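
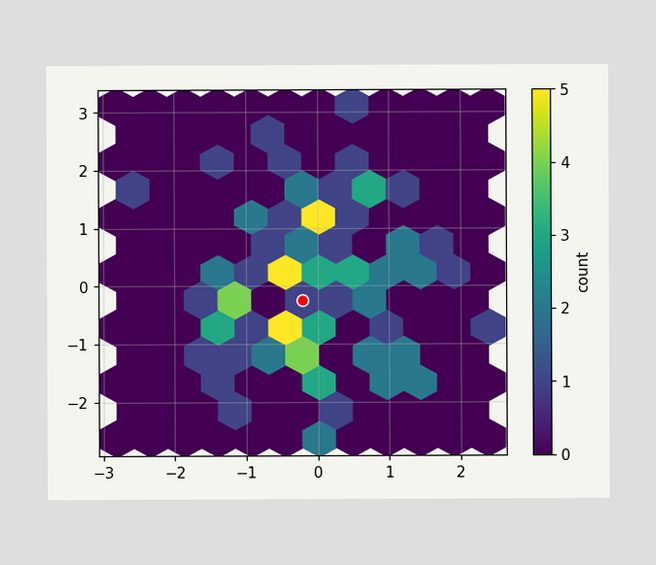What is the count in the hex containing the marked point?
The marked hex reads 1 on the colorbar.

1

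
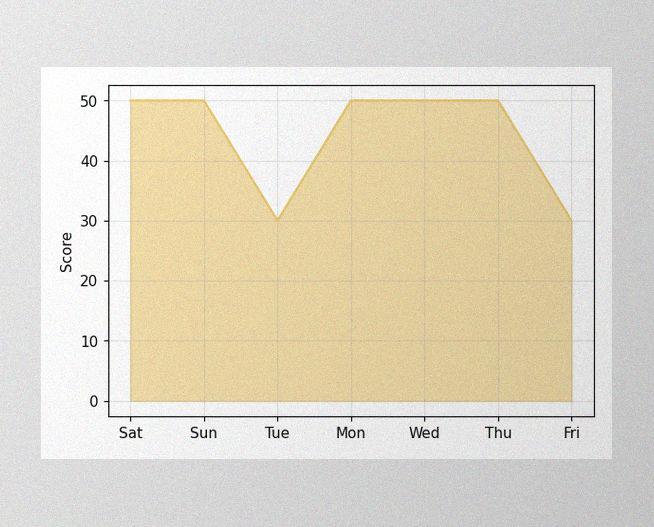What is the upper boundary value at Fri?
The image has some photo noise and uneven lighting. At Fri the upper boundary is at 30.

30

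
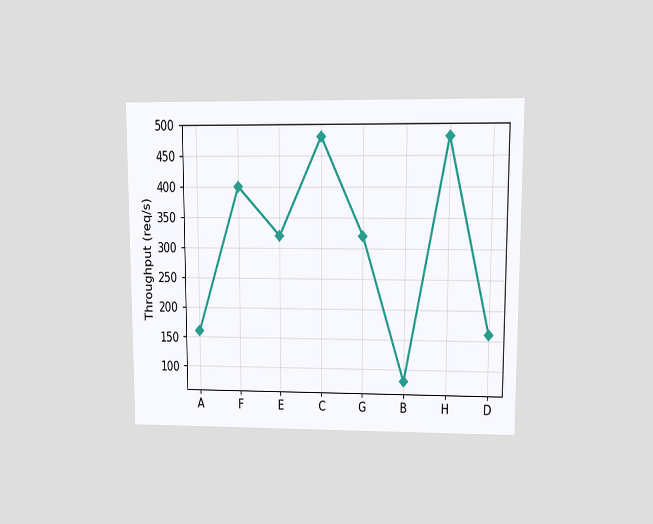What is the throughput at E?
The chart is viewed at a slight angle. At E, the line is at 320req/s.

320req/s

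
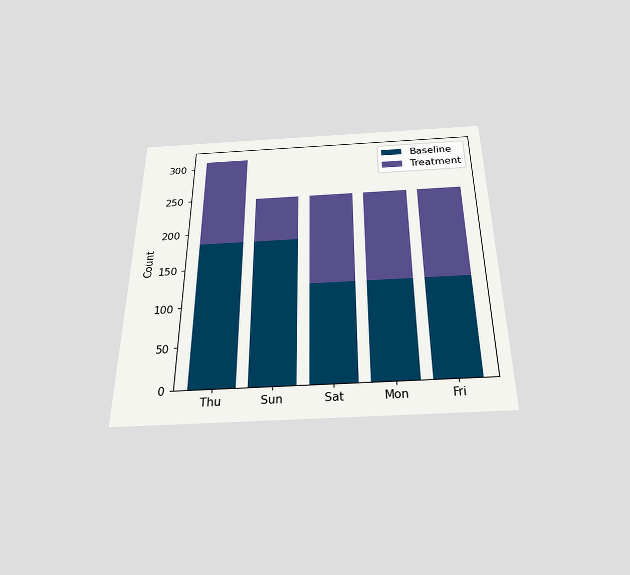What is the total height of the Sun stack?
The chart is viewed slightly from below. The Sun stack's top reaches 248 on the y-axis.

248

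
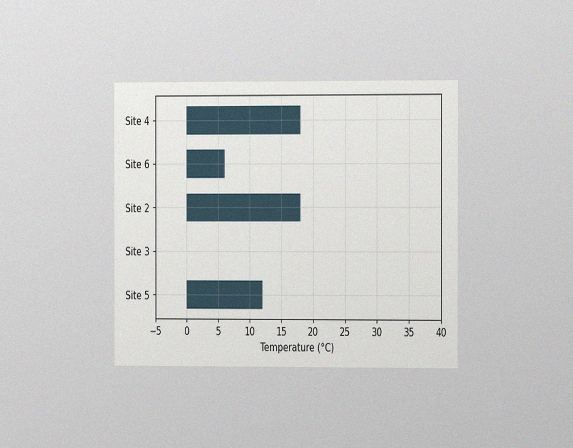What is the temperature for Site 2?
The chart is viewed slightly from the right, with some photo noise. Reading along the chart's x-axis, the Site 2 bar reaches 18°C.

18°C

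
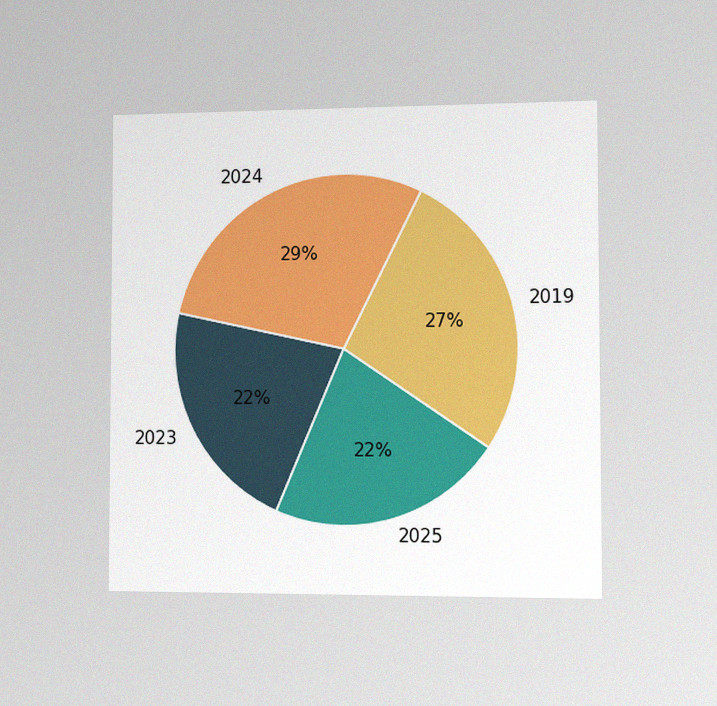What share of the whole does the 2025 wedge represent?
The chart is viewed slightly from the right, with some photo noise. The 2025 slice takes up 22% of the pie.

22%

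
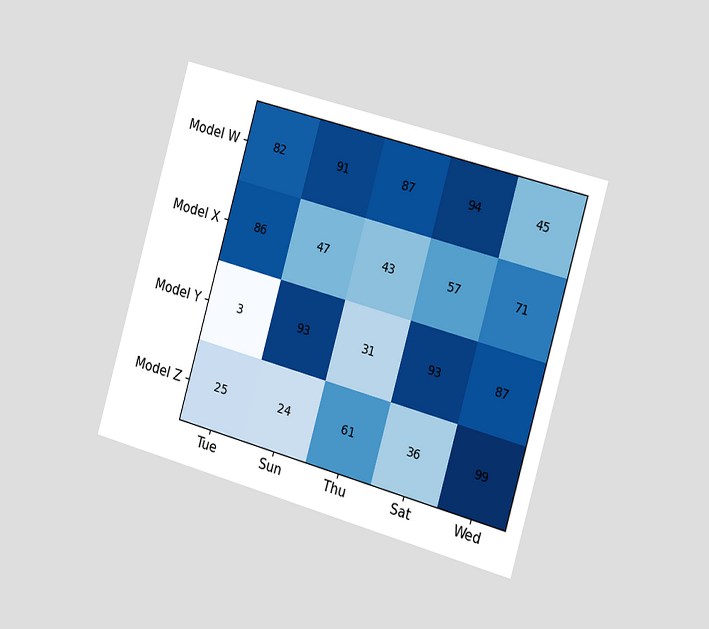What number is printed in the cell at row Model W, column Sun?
91

The chart is tilted about 16° clockwise and viewed slightly from the right. The (Model W, Sun) cell reads 91.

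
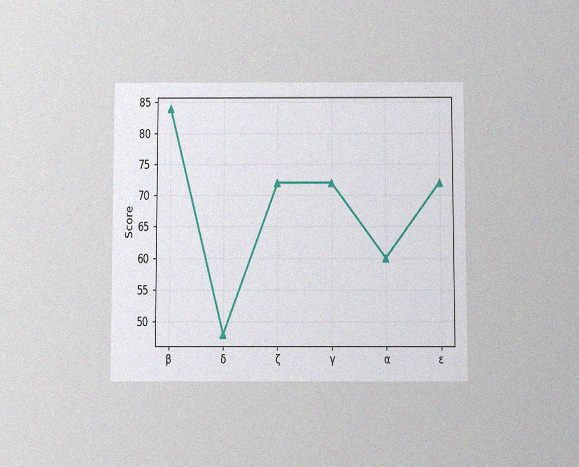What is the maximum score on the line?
The chart is viewed slightly from below, with some photo noise. The highest point is at β, and reading across to the y-axis gives 84.

84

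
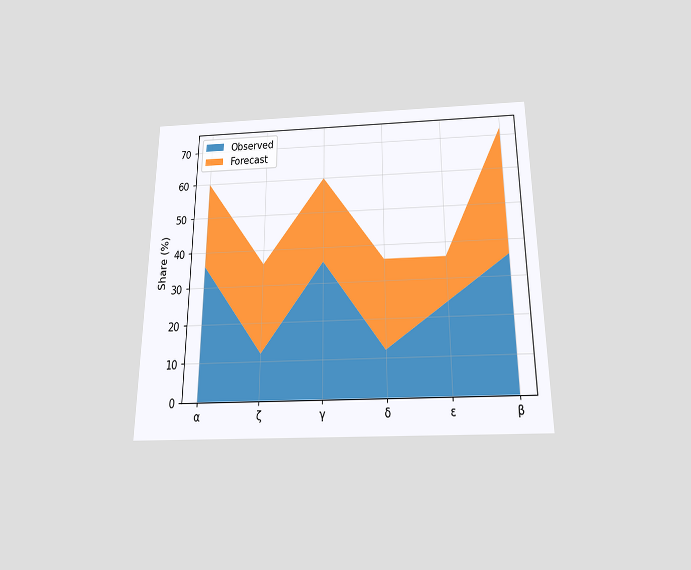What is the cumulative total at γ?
60%

The chart is viewed slightly from below. The stacked total at γ reaches 60%.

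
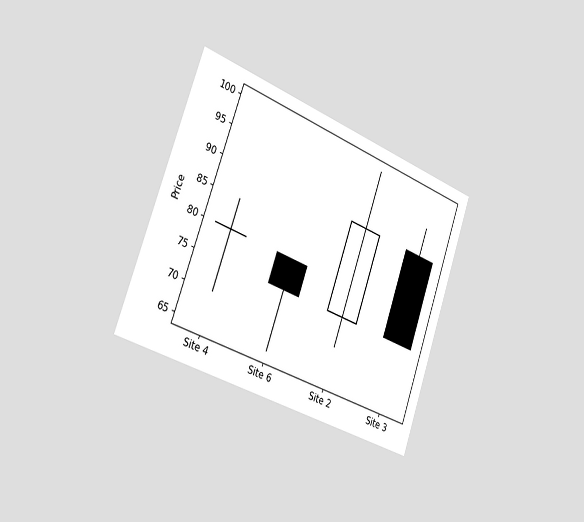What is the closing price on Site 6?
75

The chart is tilted about 20° clockwise and viewed slightly from the left. The Site 6 candle closes at 75.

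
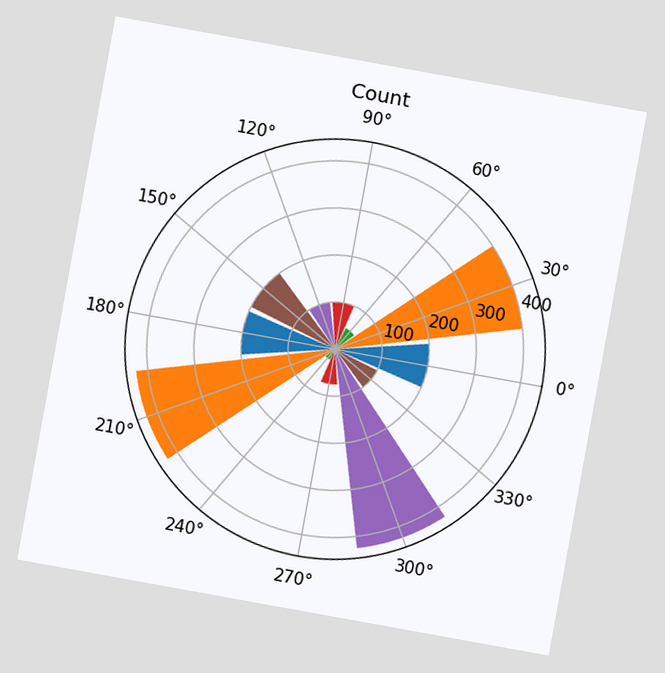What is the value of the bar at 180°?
The chart is tilted about 10° clockwise. The bar at 180° reaches 200 on the radial axis.

200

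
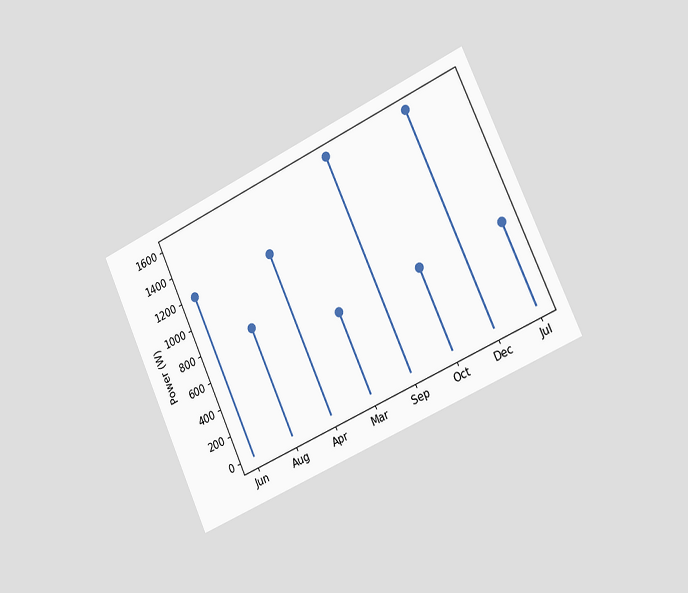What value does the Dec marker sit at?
The chart is tilted about 25° counter-clockwise and viewed slightly from the right. The Dec marker sits at 1600W.

1600W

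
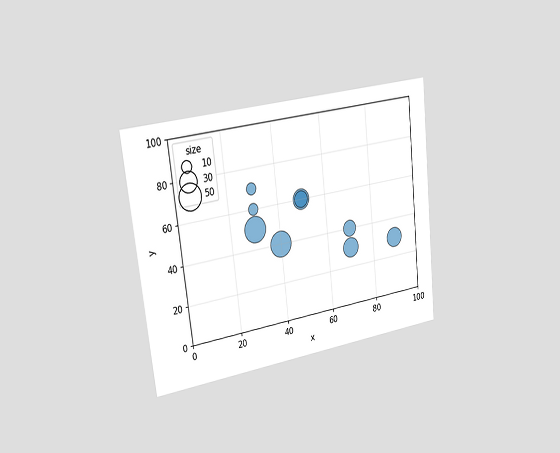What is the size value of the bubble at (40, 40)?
The chart is tilted about 6° counter-clockwise and viewed slightly from the left. Matching the bubble at (40, 40) against the size legend gives 50.

50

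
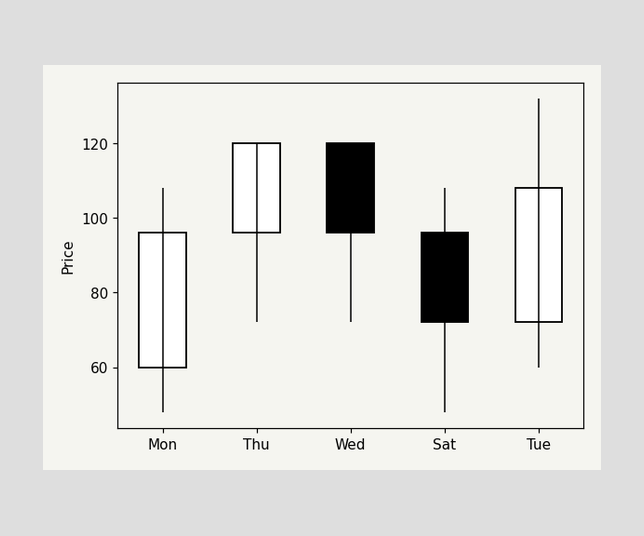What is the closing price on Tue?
The Tue candle closes at 108.

108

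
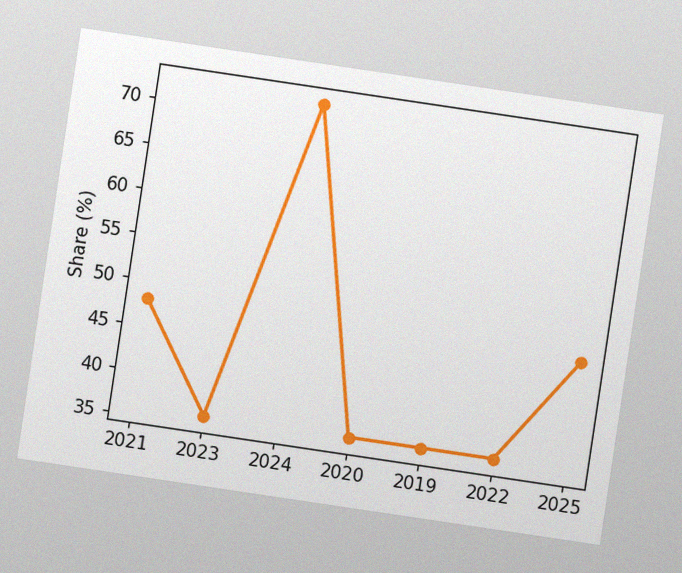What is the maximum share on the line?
72%

The chart is tilted about 8° clockwise, with some photo noise. The highest point is at 2024, and reading across to the y-axis gives 72%.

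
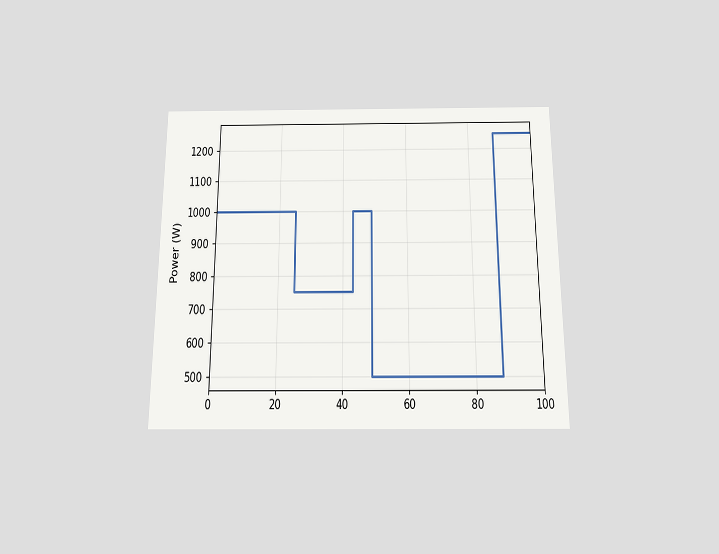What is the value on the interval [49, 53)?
The chart is viewed slightly from below. On [49, 53) the step sits at 500W.

500W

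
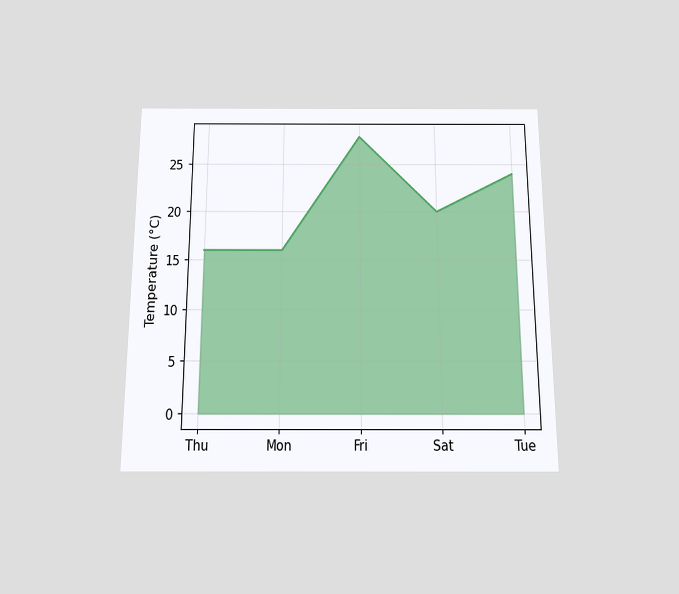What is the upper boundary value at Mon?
The chart is viewed slightly from below. At Mon the upper boundary is at 16°C.

16°C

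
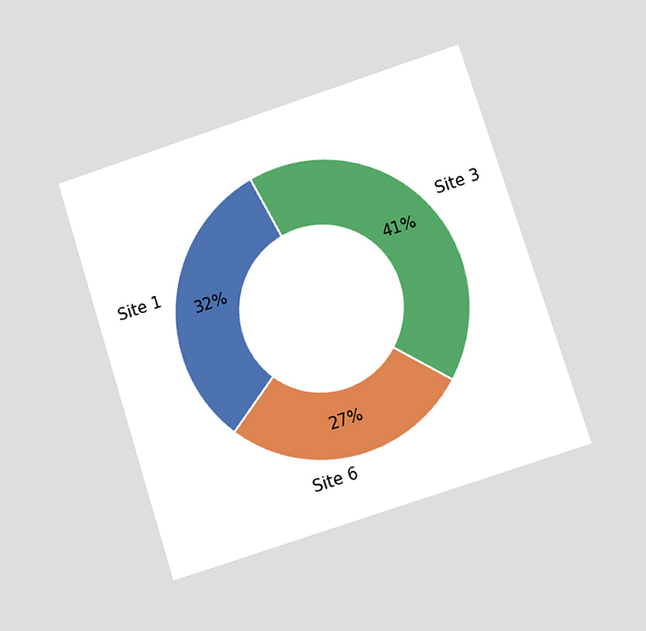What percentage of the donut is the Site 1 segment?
32%

The chart is tilted about 18° counter-clockwise and viewed at a slight angle. The Site 1 segment takes up 32% of the ring.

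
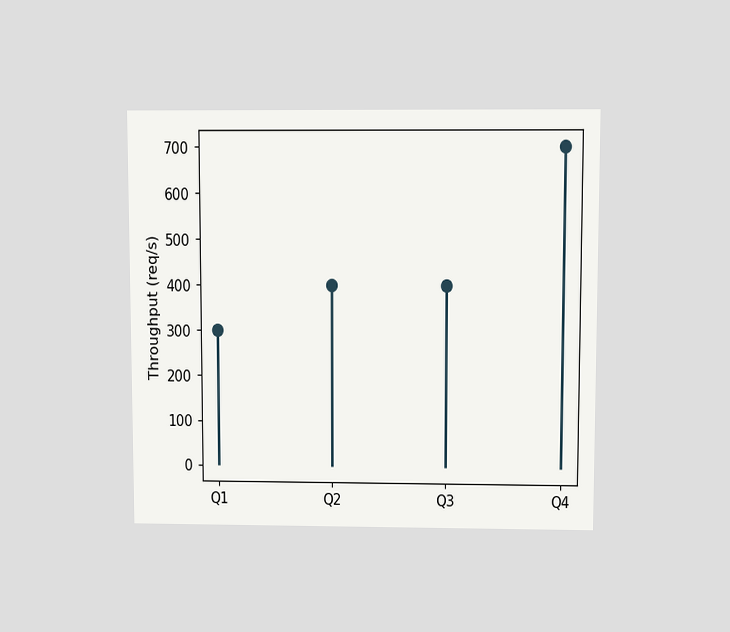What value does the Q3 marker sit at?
400req/s

The chart is viewed slightly from above. The Q3 marker sits at 400req/s.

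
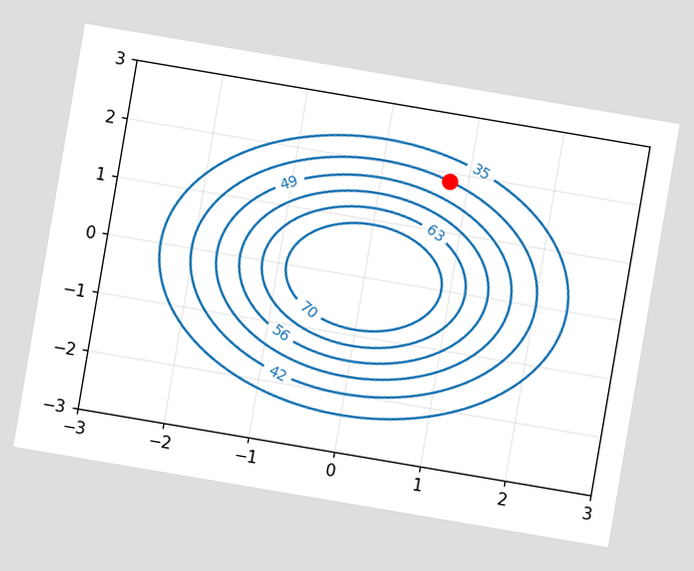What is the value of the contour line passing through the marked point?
The chart is tilted about 10° clockwise. The marked point sits on the contour labelled 42.

42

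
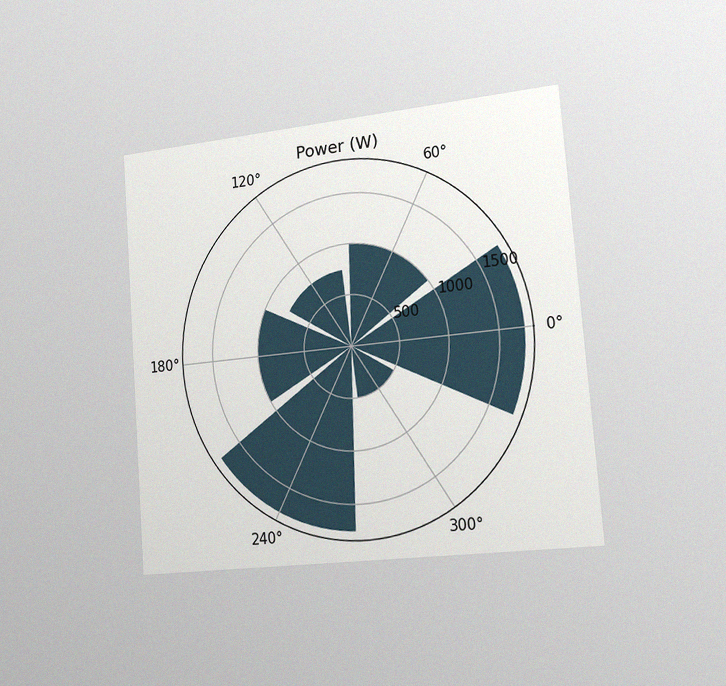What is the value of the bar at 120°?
The chart is tilted about 4° counter-clockwise and viewed slightly from the right, with some photo noise. The bar at 120° reaches 750W on the radial axis.

750W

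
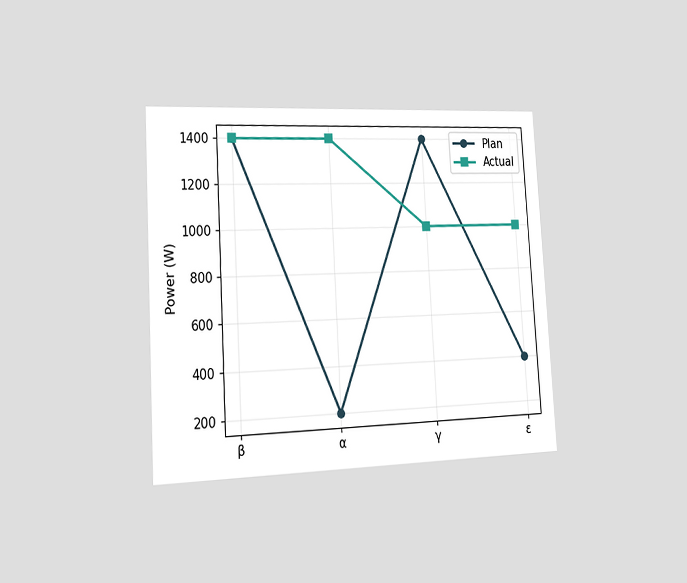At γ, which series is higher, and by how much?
Plan, by 400W

The chart is tilted about 3° counter-clockwise and viewed slightly from the left. At γ, Plan sits above the other line by 400W.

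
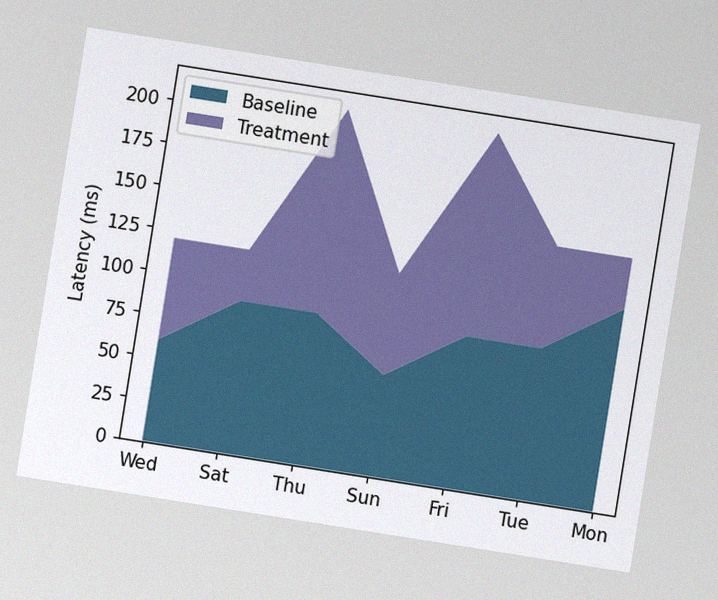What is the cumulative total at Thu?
210ms

The chart is tilted about 9° clockwise, with some photo noise. The stacked total at Thu reaches 210ms.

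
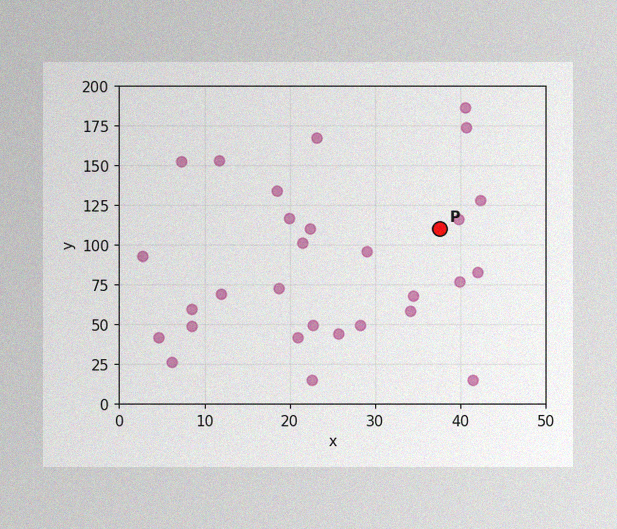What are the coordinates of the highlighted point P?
(37.5, 110)

The image has some photo noise and uneven lighting. Following the gridlines from P to each axis, P sits at (37.5, 110).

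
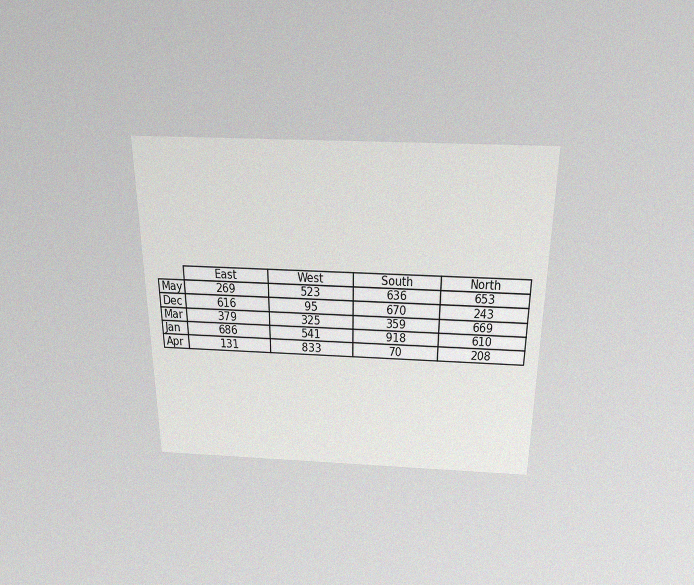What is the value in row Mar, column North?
669

The chart is viewed slightly from above, with some photo noise. The (Mar, North) cell reads 669.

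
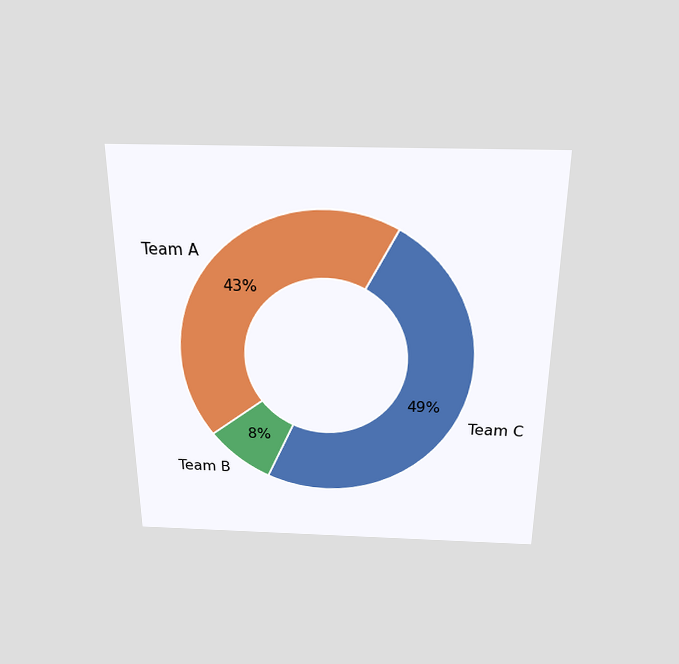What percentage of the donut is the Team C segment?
49%

The chart is viewed slightly from above. The Team C segment takes up 49% of the ring.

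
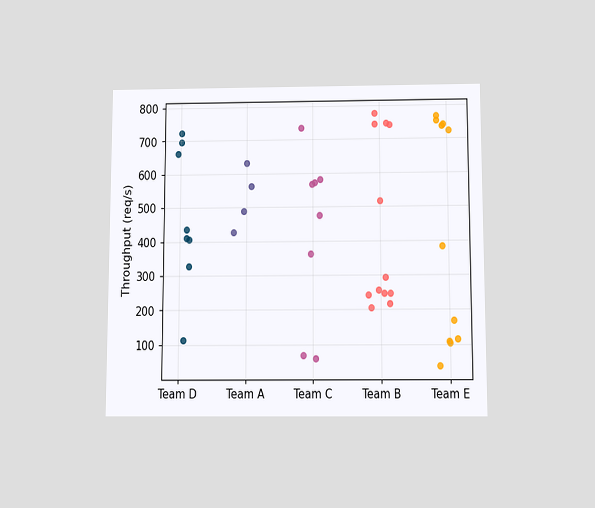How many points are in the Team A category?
4

The chart is viewed slightly from below. Counting the markers in the Team A column gives 4.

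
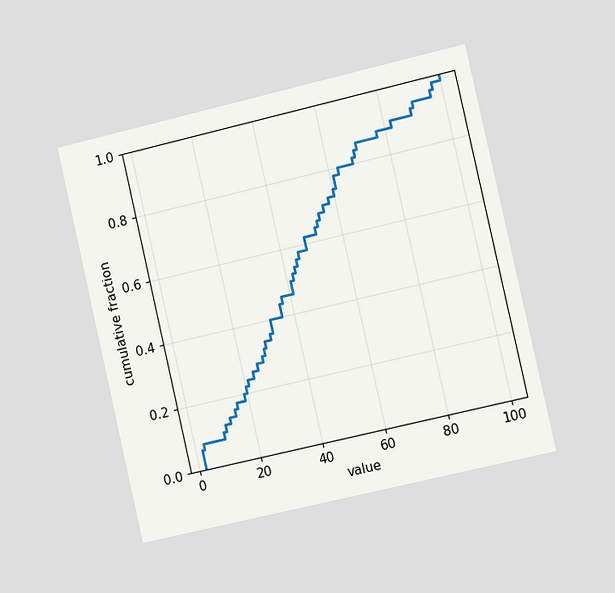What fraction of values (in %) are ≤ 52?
The chart is tilted about 13° counter-clockwise and viewed slightly from the right. At x=52 the ECDF step is at 64%.

64%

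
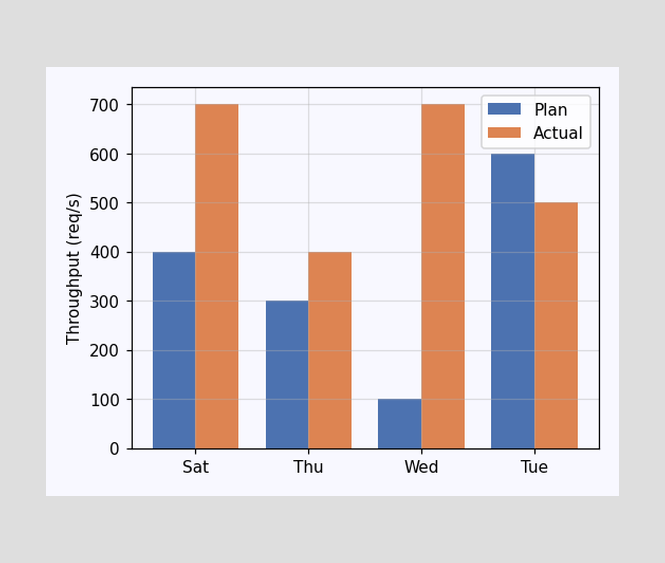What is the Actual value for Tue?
500req/s

The Actual bar at Tue reaches 500req/s on the y-axis.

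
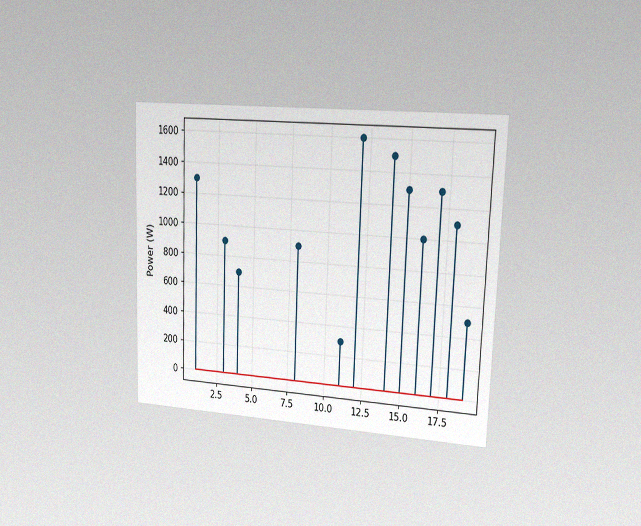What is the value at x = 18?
The chart is tilted about 2° clockwise and viewed slightly from the right, with some photo noise. The stem at x=18 reaches 1100W.

1100W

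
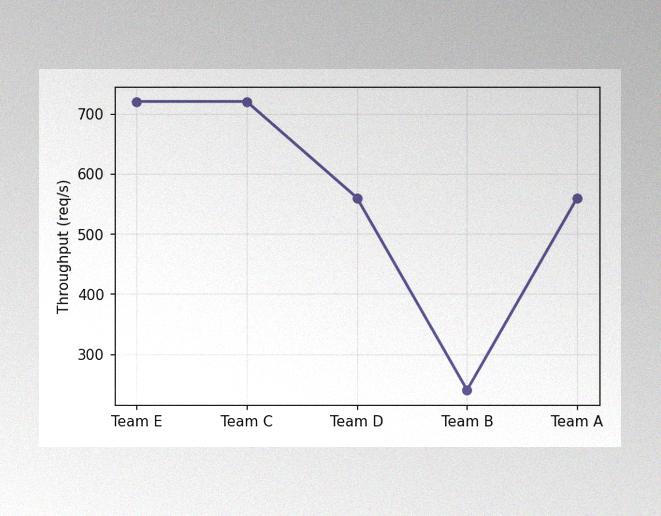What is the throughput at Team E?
The image has some photo noise and uneven lighting. At Team E, the line is at 720req/s.

720req/s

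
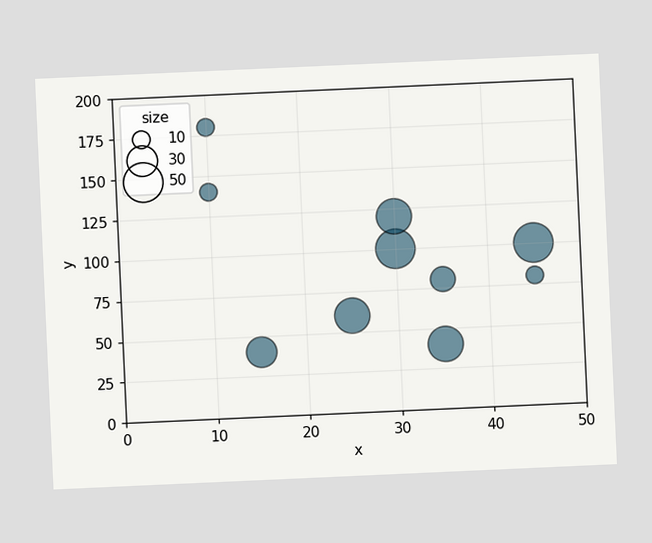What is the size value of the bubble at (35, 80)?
The chart is tilted about 3° counter-clockwise. Matching the bubble at (35, 80) against the size legend gives 20.

20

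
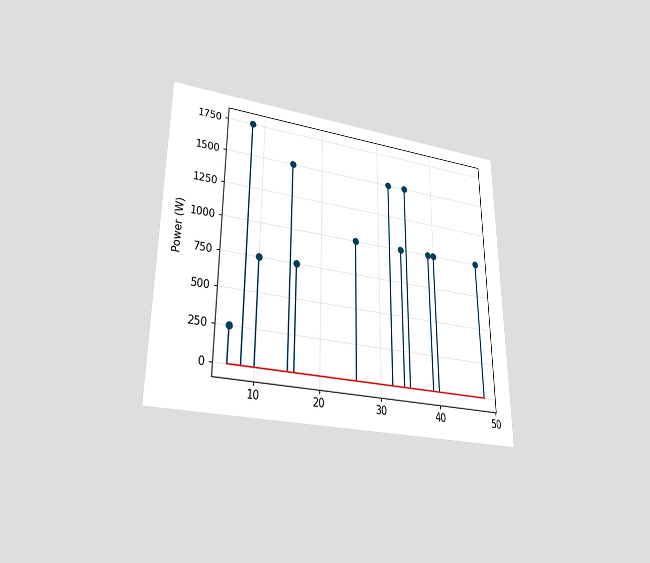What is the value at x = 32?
The chart is viewed slightly from below. The stem at x=32 reaches 1500W.

1500W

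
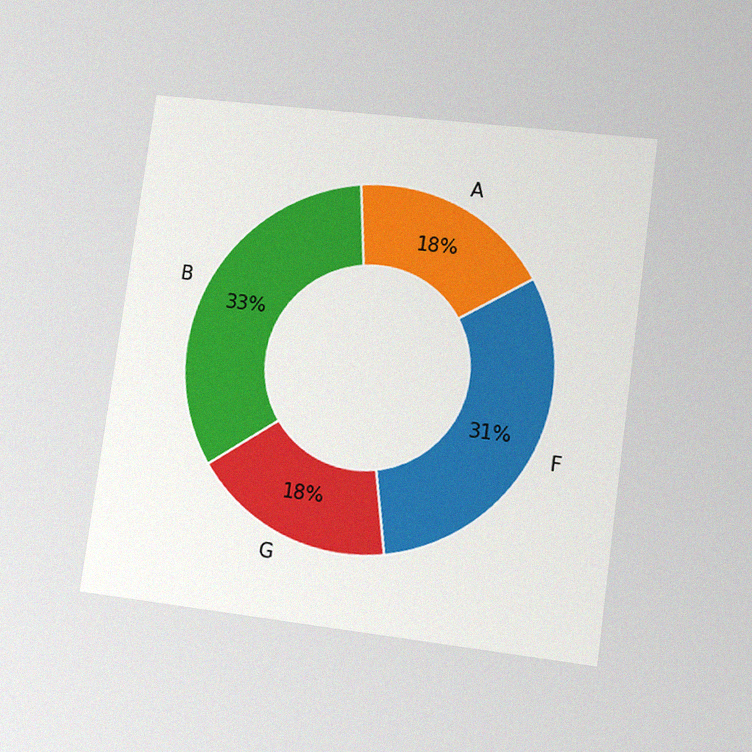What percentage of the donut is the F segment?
The chart is tilted about 8° clockwise and viewed at a slight angle, with some photo noise. The F segment takes up 31% of the ring.

31%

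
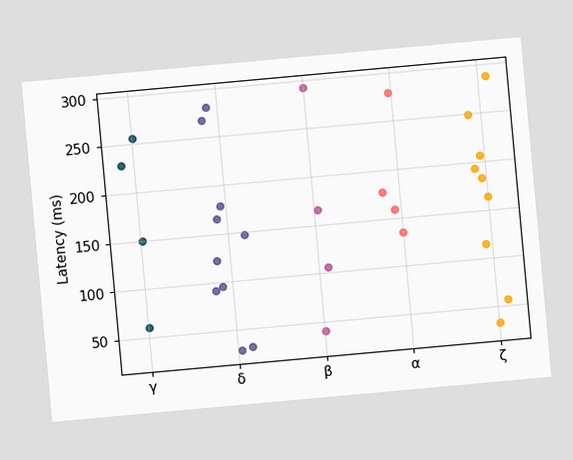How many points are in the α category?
The chart is tilted about 5° counter-clockwise. Counting the markers in the α column gives 4.

4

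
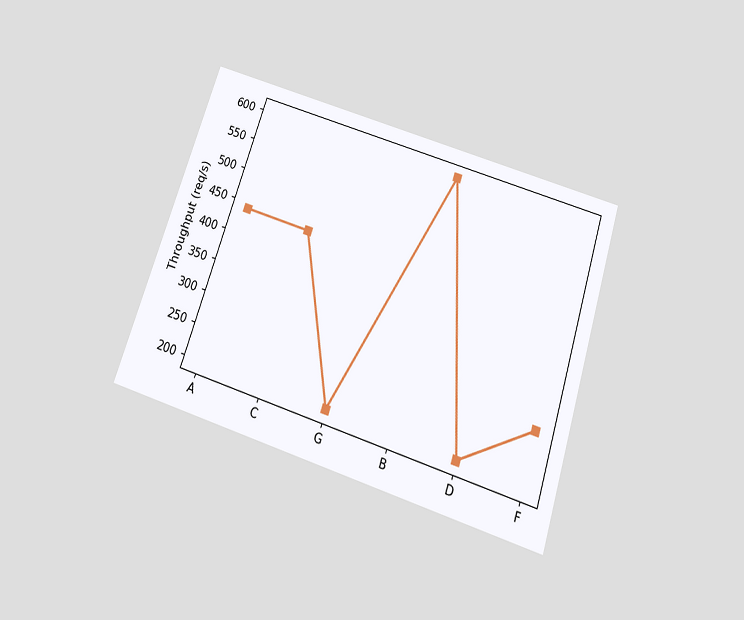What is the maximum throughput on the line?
600req/s

The chart is tilted about 18° clockwise and viewed slightly from below. The highest point is at B, and reading across to the y-axis gives 600req/s.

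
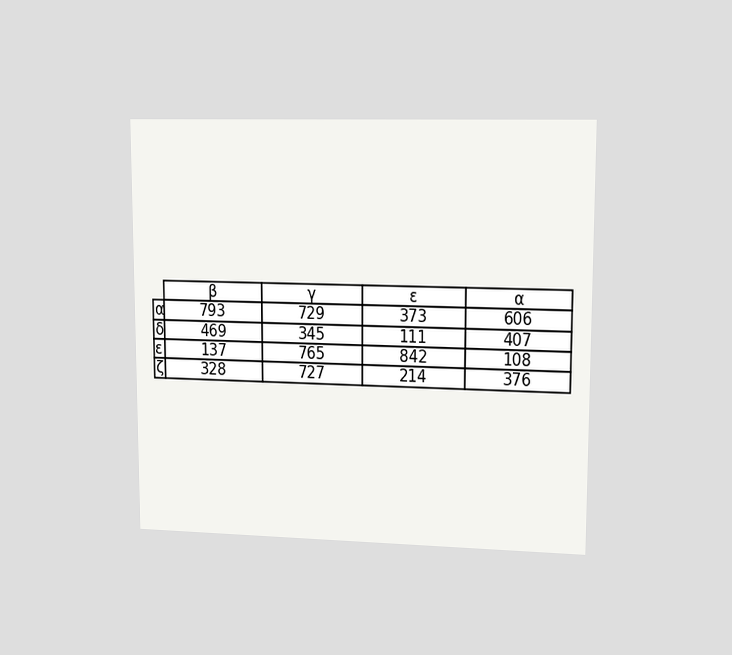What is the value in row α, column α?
606

The chart is viewed at a slight angle. The (α, α) cell reads 606.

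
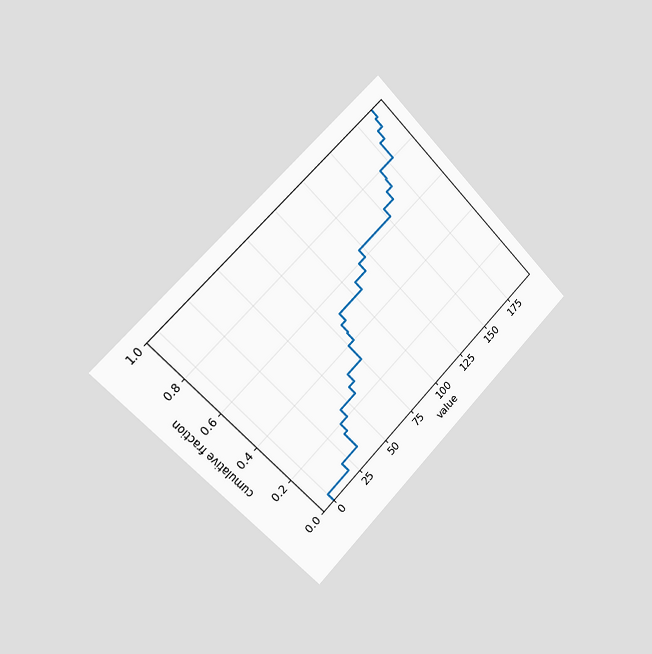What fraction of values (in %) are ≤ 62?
32%

The chart is tilted about 45° counter-clockwise and viewed slightly from the left. At x=62 the ECDF step is at 32%.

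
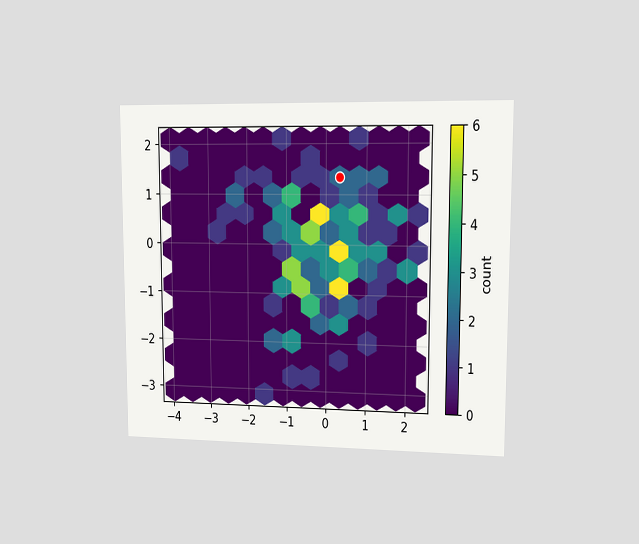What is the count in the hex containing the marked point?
2

The chart is viewed at a slight angle. The marked hex reads 2 on the colorbar.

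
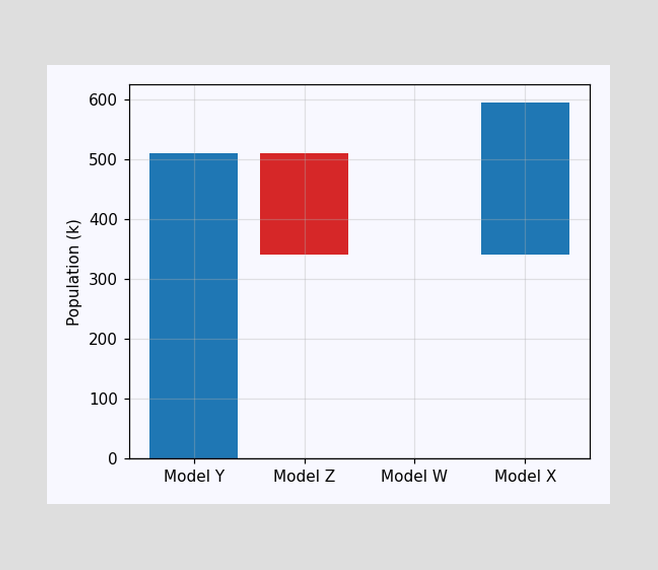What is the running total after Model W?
After Model W the running total reaches 340k.

340k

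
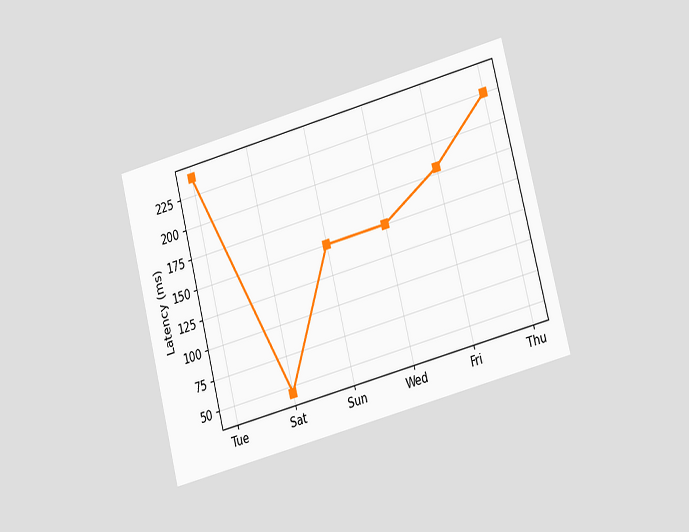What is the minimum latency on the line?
The chart is tilted about 14° counter-clockwise and viewed at a slight angle. The lowest point is at Sat, and reading across to the y-axis gives 45ms.

45ms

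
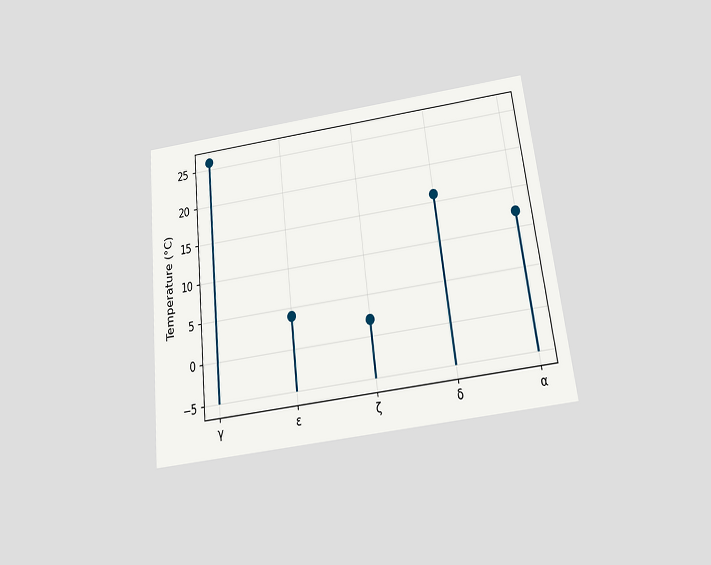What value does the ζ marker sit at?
The chart is tilted about 7° counter-clockwise and viewed slightly from below. The ζ marker sits at 2°C.

2°C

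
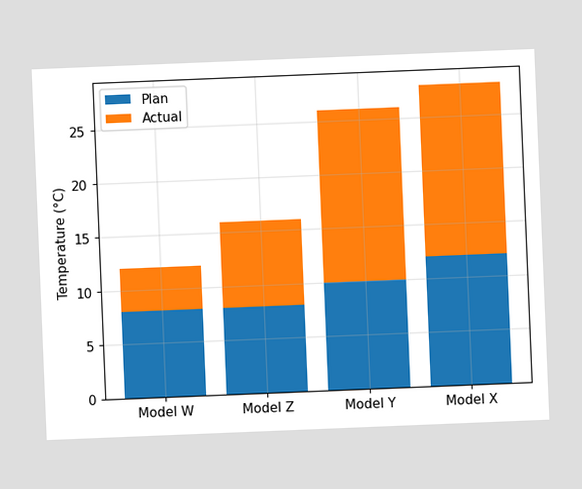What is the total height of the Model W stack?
12°C

The chart is tilted about 2° counter-clockwise. The Model W stack's top reaches 12°C on the y-axis.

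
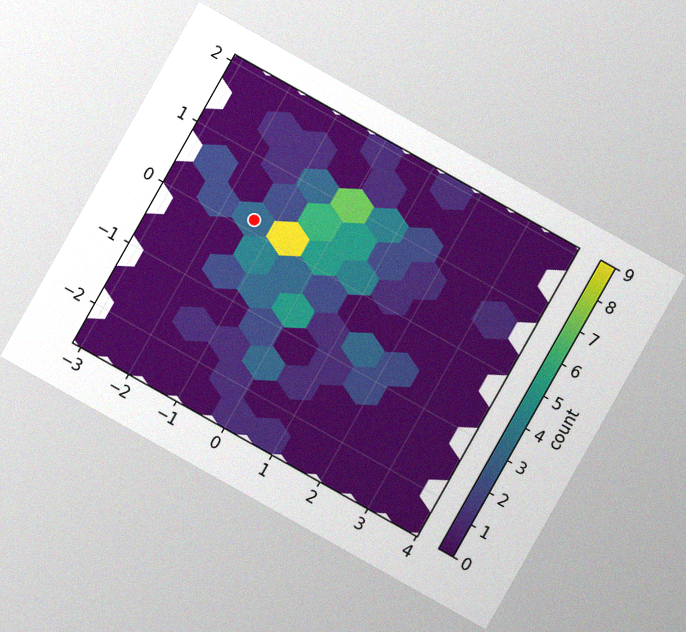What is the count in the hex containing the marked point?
3

The chart is tilted about 29° clockwise, with some photo noise. The marked hex reads 3 on the colorbar.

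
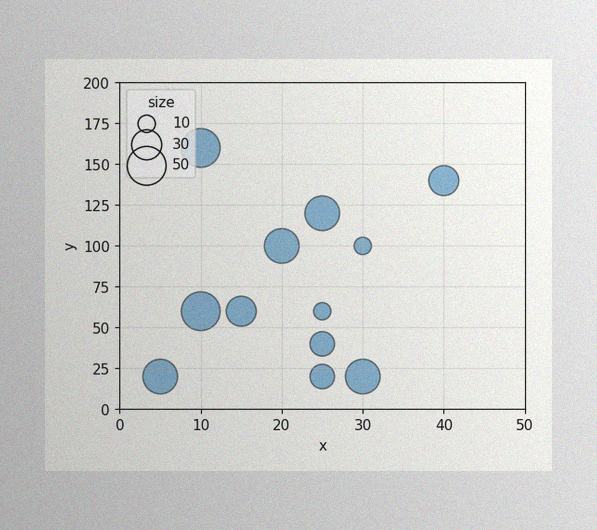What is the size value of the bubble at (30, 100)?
10

The image has some photo noise and uneven lighting. Matching the bubble at (30, 100) against the size legend gives 10.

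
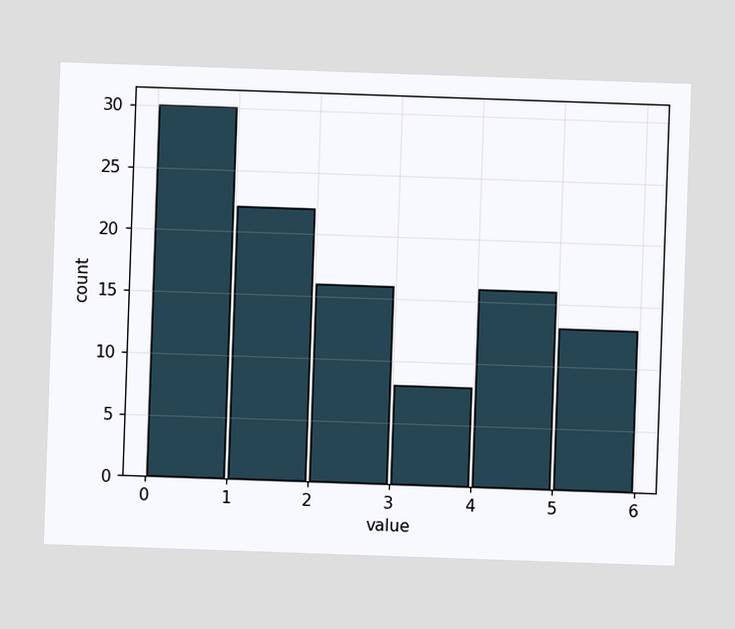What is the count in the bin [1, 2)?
22

The [1, 2) bin has height 22.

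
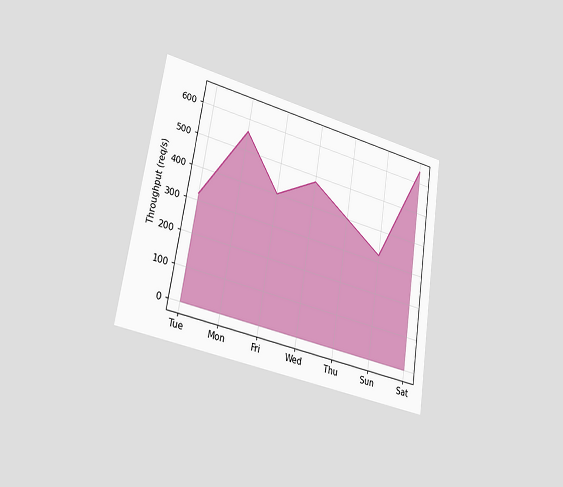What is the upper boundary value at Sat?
The chart is tilted about 9° clockwise and viewed slightly from the left. At Sat the upper boundary is at 640req/s.

640req/s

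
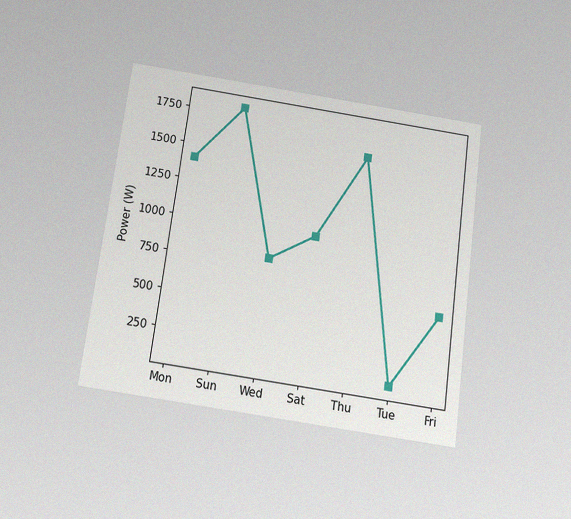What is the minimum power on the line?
The chart is tilted about 8° clockwise and viewed slightly from below, with some photo noise. The lowest point is at Tue, and reading across to the y-axis gives 100W.

100W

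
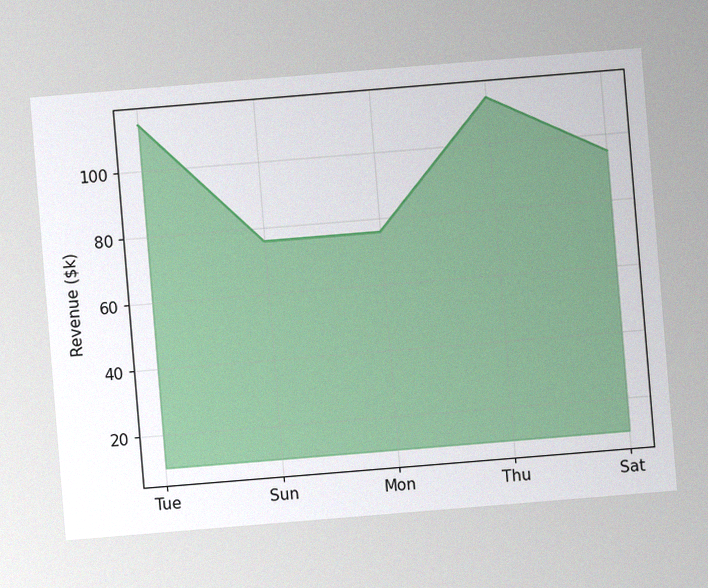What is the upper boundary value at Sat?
The chart is tilted about 5° counter-clockwise, with some photo noise. At Sat the upper boundary is at $95k.

$95k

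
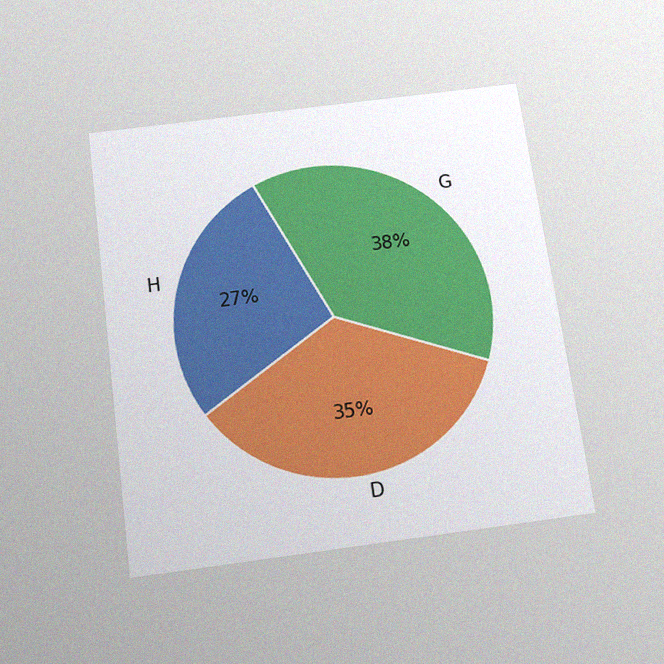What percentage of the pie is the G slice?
38%

The chart is tilted about 8° counter-clockwise and viewed slightly from below, with some photo noise. The G slice takes up 38% of the pie.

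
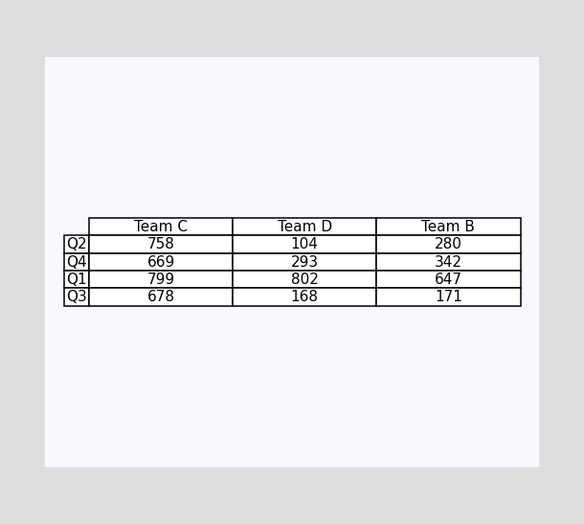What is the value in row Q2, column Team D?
104

The (Q2, Team D) cell reads 104.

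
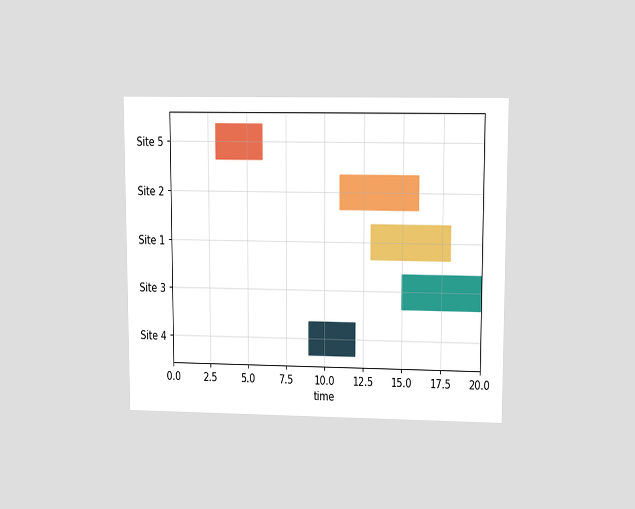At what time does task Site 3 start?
15

The chart is viewed at a slight angle. The Site 3 bar begins at t=15.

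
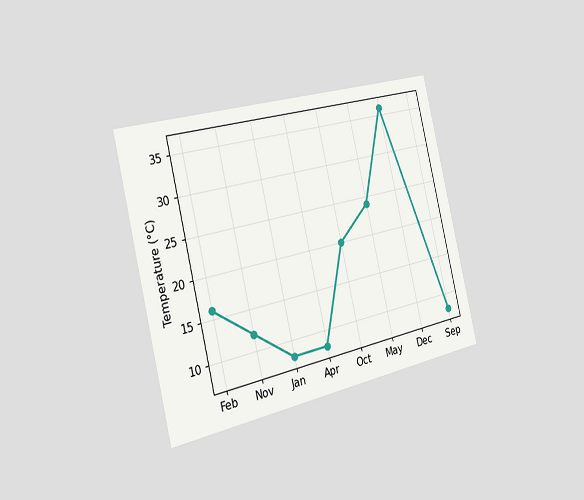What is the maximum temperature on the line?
The chart is tilted about 13° counter-clockwise and viewed slightly from the left. The highest point is at Dec, and reading across to the y-axis gives 36°C.

36°C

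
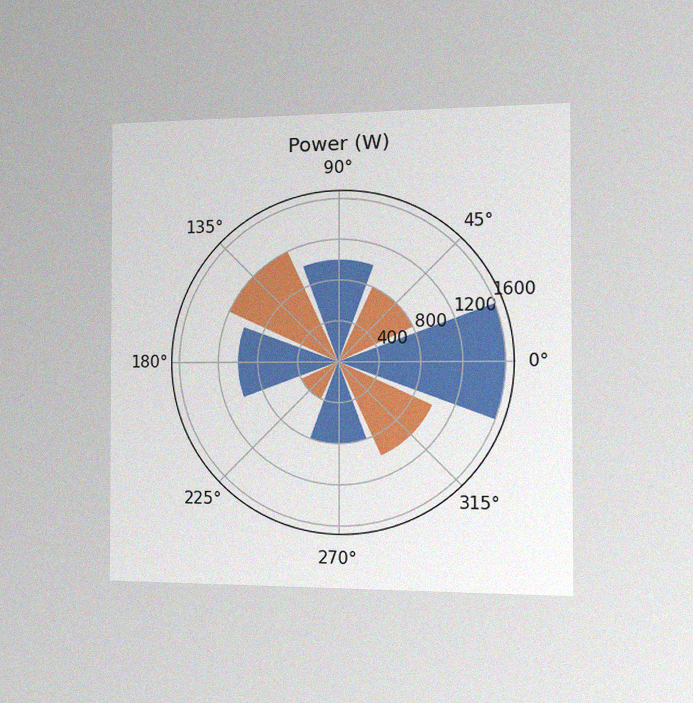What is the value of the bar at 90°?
The chart is viewed slightly from the right, with some photo noise. The bar at 90° reaches 1000W on the radial axis.

1000W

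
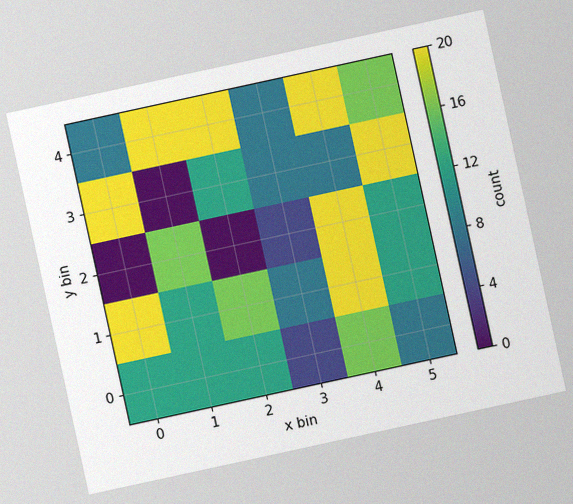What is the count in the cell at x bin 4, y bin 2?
The chart is tilted about 12° counter-clockwise, with some photo noise. Matching the cell (4, 2) against the colorbar gives 20.

20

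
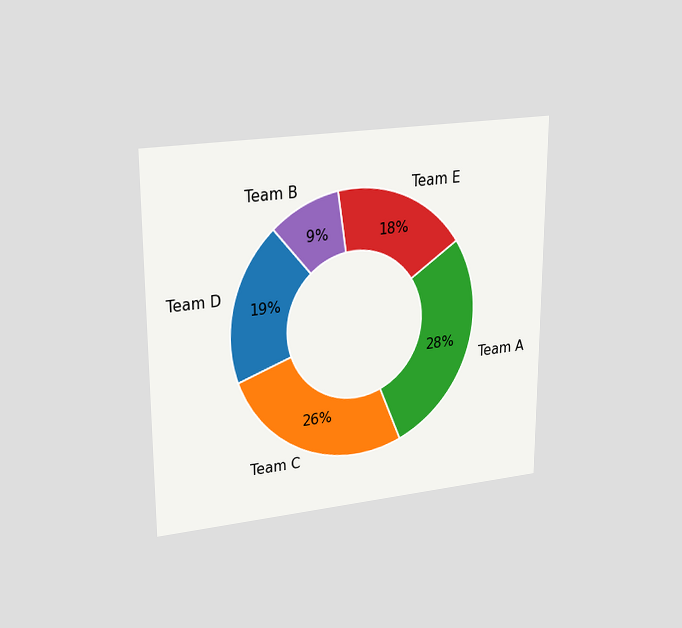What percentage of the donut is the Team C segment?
26%

The chart is viewed at a slight angle. The Team C segment takes up 26% of the ring.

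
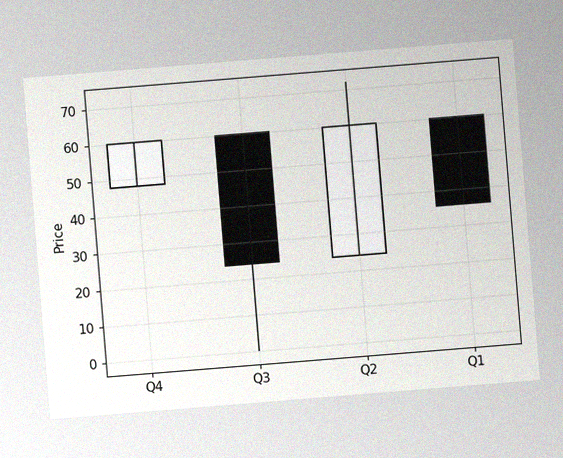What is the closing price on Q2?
60

The chart is tilted about 5° counter-clockwise, with some photo noise. The Q2 candle closes at 60.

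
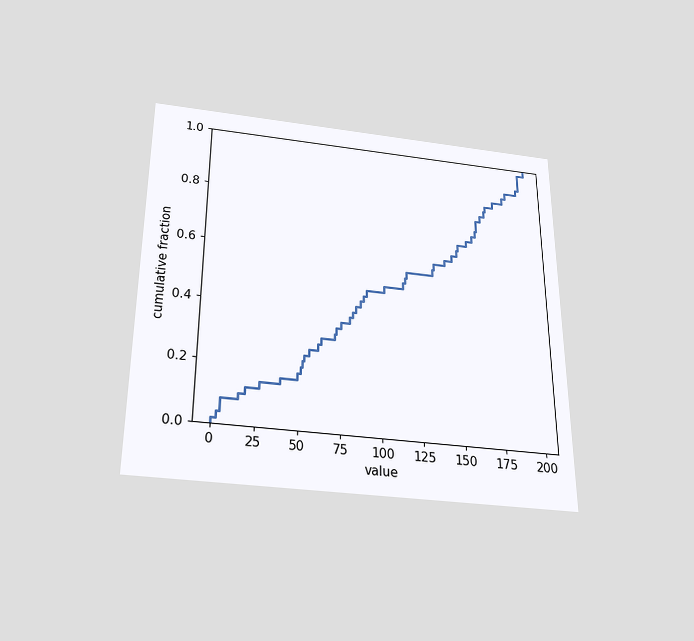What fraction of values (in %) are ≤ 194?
98%

The chart is viewed slightly from below. At x=194 the ECDF step is at 98%.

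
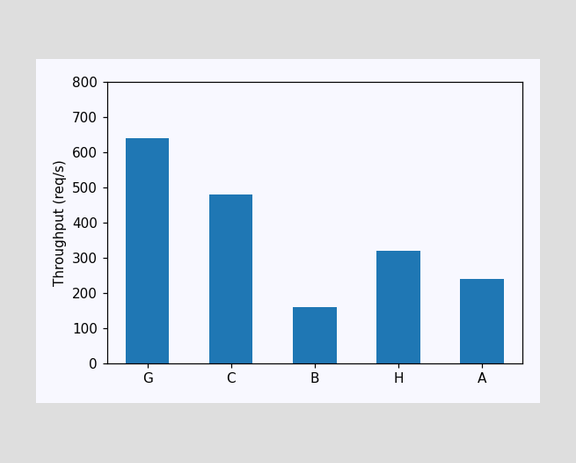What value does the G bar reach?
Reading along the chart's y-axis, the G bar reaches 640req/s.

640req/s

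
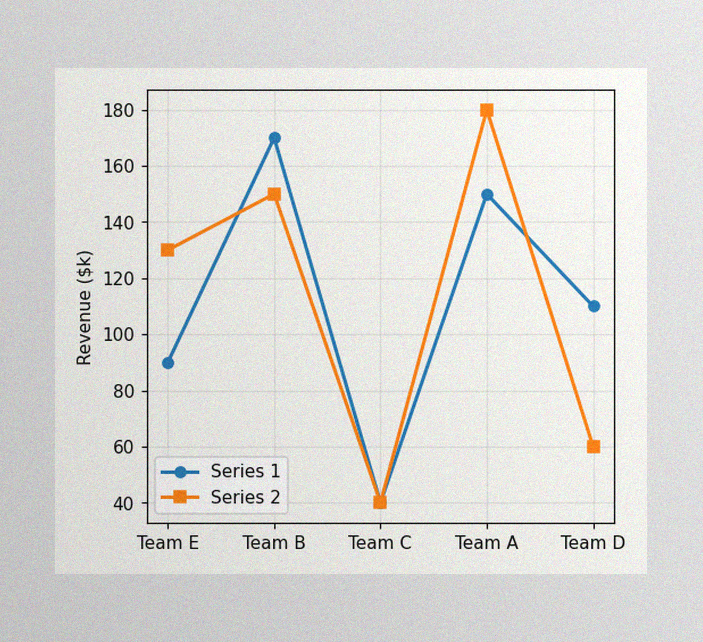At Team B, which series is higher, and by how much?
Series 1, by $20k

The image has some photo noise and uneven lighting. At Team B, Series 1 sits above the other line by $20k.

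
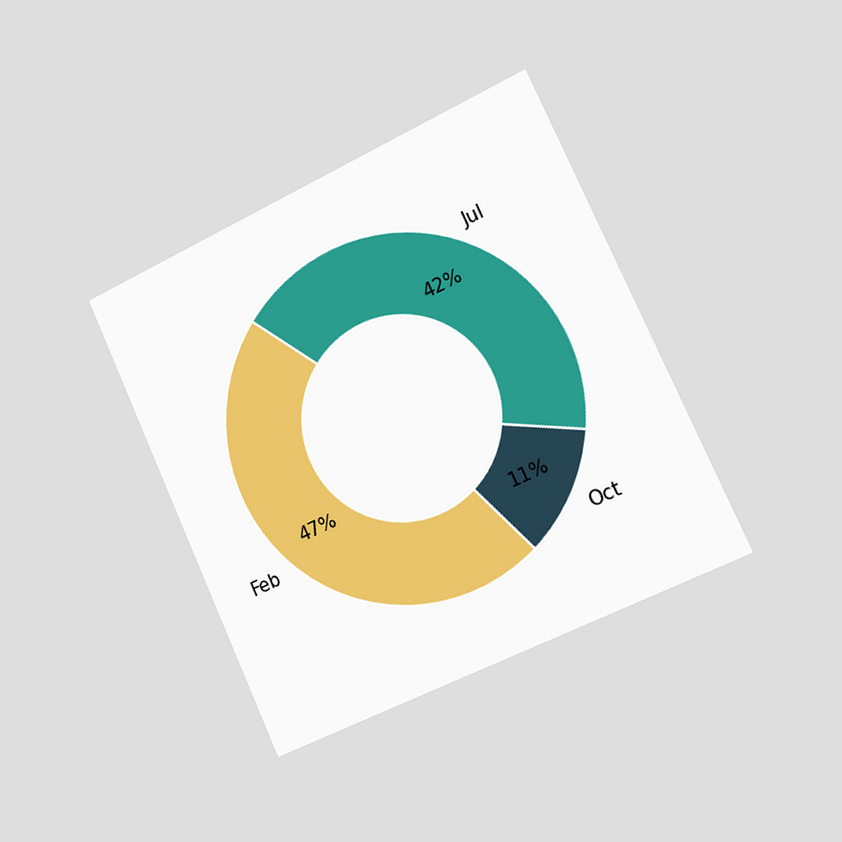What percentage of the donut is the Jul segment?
42%

The chart is tilted about 25° counter-clockwise and viewed slightly from the right. The Jul segment takes up 42% of the ring.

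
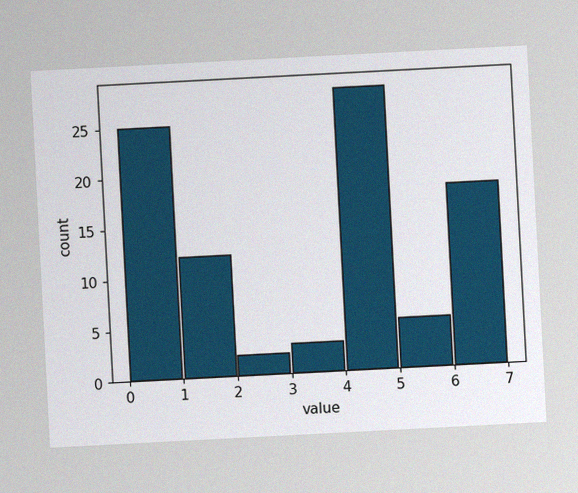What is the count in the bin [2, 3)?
The chart is tilted about 3° counter-clockwise, with some photo noise. The [2, 3) bin has height 2.

2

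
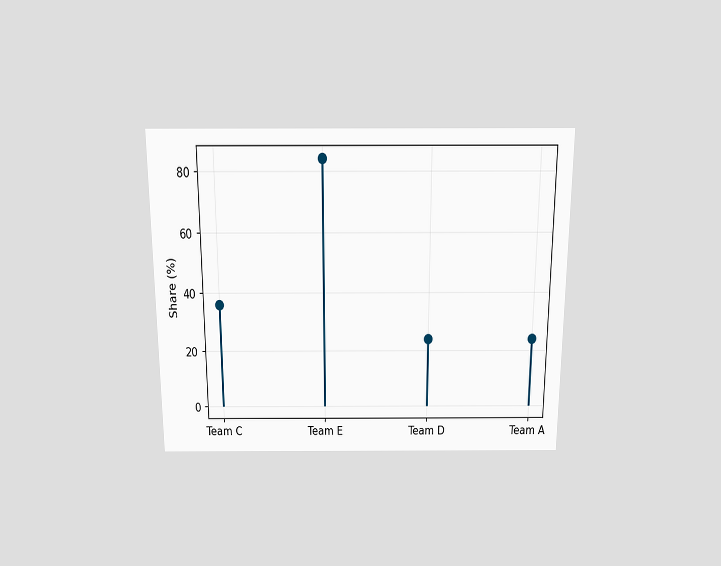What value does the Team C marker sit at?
36%

The chart is viewed slightly from above. The Team C marker sits at 36%.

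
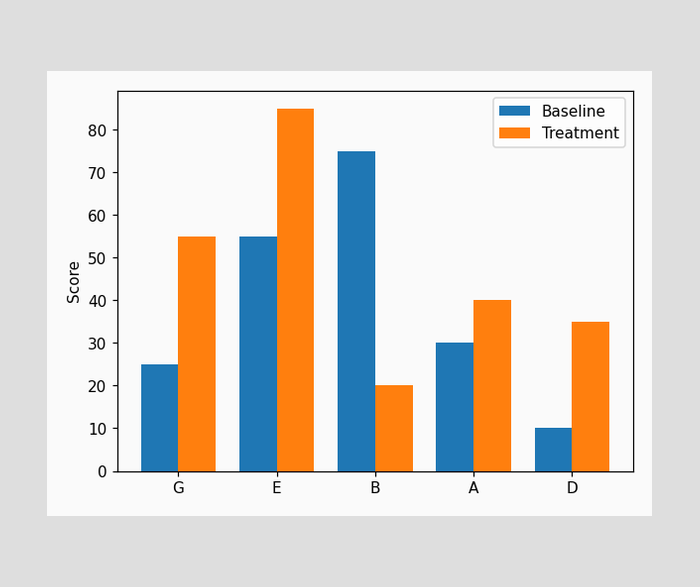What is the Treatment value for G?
The Treatment bar at G reaches 55 on the y-axis.

55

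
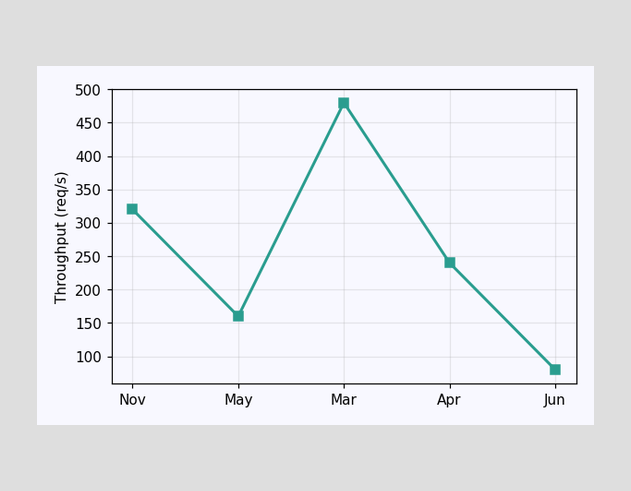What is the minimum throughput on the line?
80req/s

The lowest point is at Jun, and reading across to the y-axis gives 80req/s.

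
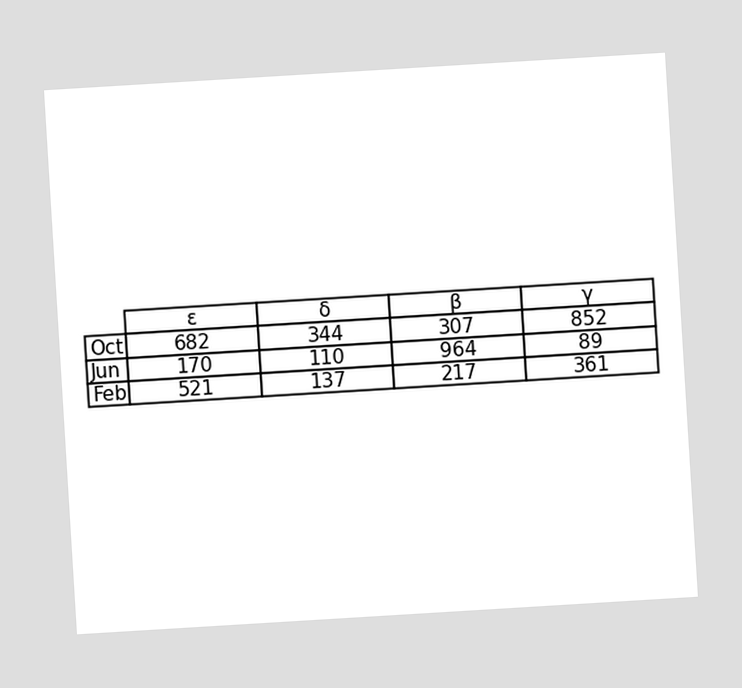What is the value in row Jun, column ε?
170

The chart is tilted about 3° counter-clockwise. The (Jun, ε) cell reads 170.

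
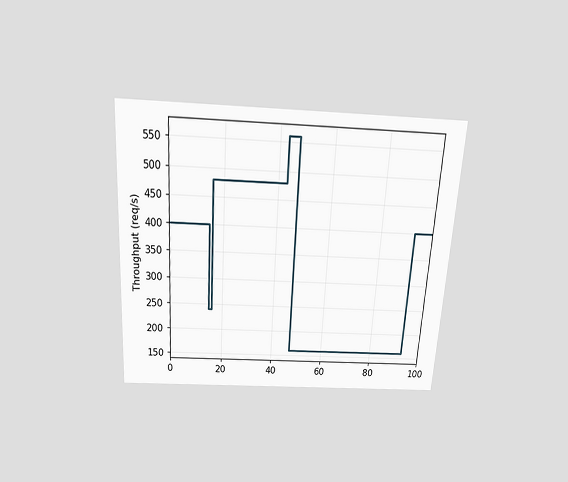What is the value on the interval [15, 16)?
The chart is tilted about 3° clockwise and viewed slightly from above. On [15, 16) the step sits at 240req/s.

240req/s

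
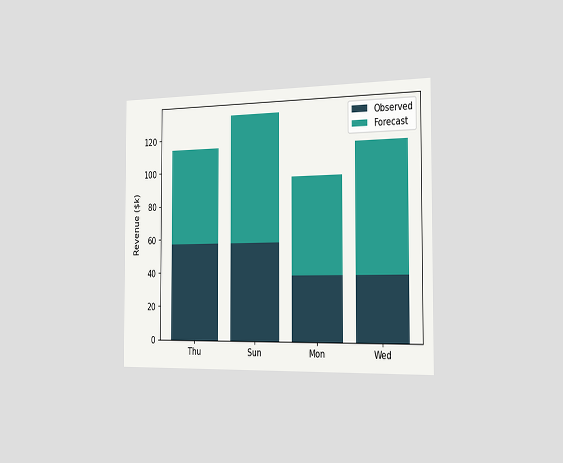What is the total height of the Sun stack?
The chart is viewed slightly from the right. The Sun stack's top reaches $133k on the y-axis.

$133k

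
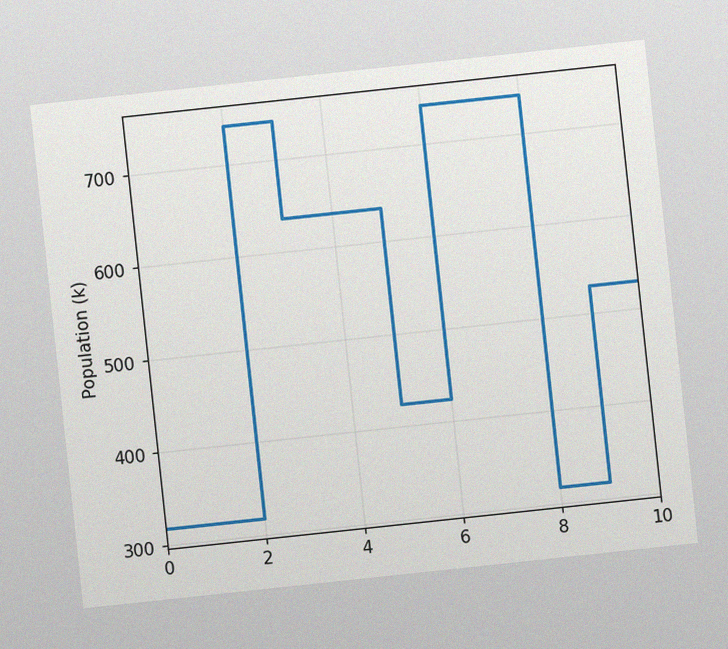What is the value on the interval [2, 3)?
742k

The chart is tilted about 6° counter-clockwise, with some photo noise. On [2, 3) the step sits at 742k.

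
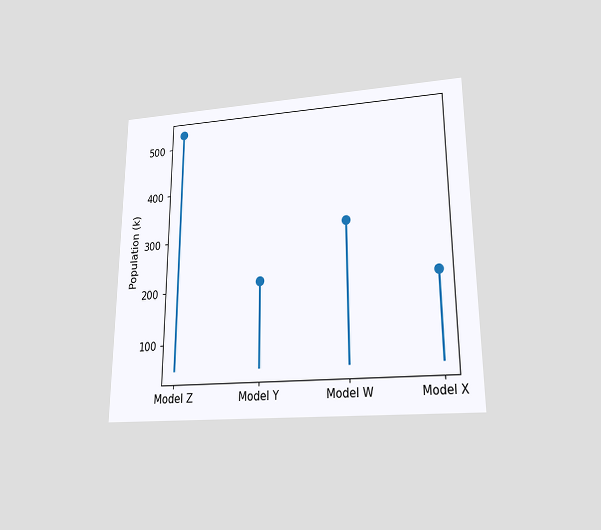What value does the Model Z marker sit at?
530k

The chart is viewed slightly from below. The Model Z marker sits at 530k.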